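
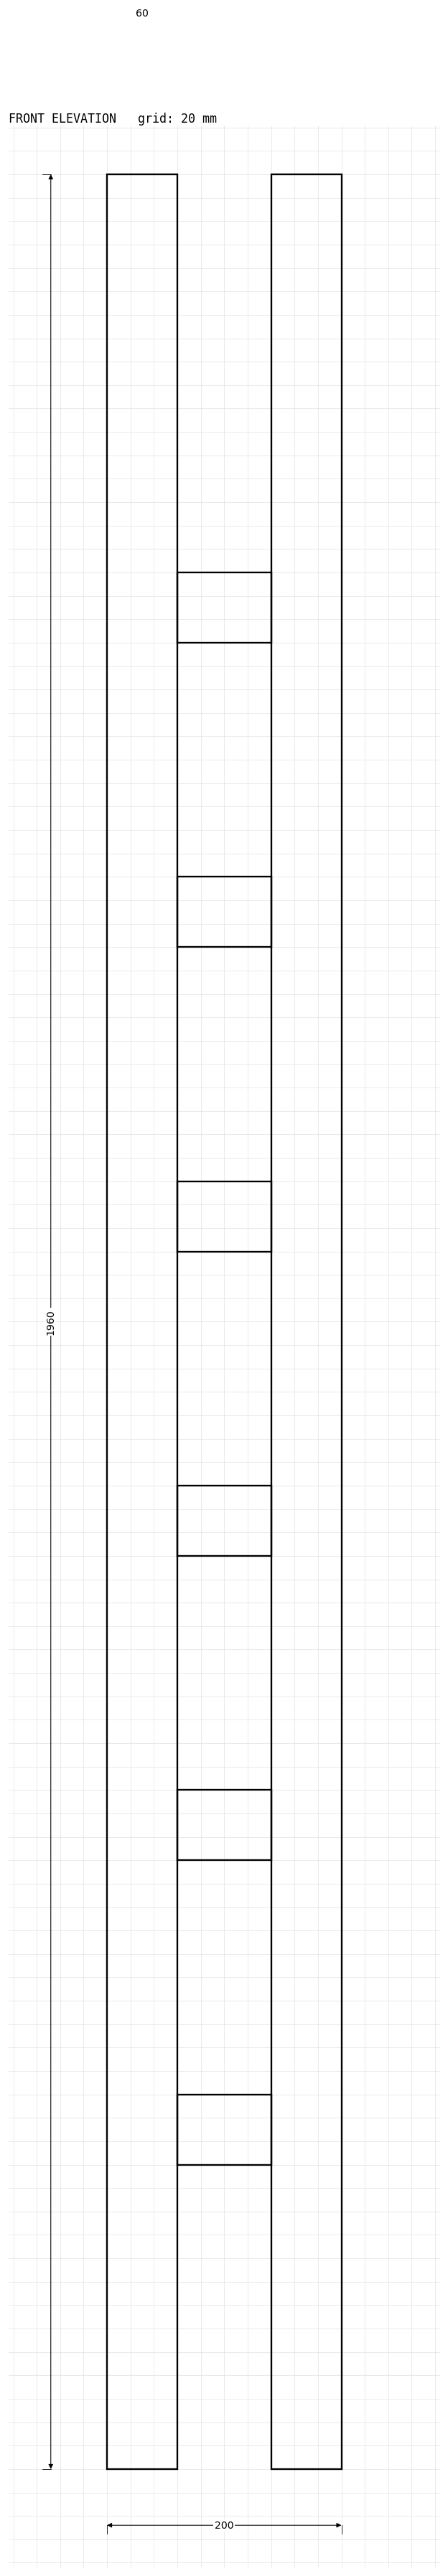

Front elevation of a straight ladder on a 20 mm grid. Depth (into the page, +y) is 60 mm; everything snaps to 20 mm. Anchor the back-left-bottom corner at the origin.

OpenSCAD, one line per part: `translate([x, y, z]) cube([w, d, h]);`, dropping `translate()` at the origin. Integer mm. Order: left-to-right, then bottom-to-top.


cube([60, 60, 1960]);
translate([60, 0, 260]) cube([80, 60, 60]);
translate([60, 0, 520]) cube([80, 60, 60]);
translate([60, 0, 780]) cube([80, 60, 60]);
translate([60, 0, 1040]) cube([80, 60, 60]);
translate([60, 0, 1300]) cube([80, 60, 60]);
translate([60, 0, 1560]) cube([80, 60, 60]);
translate([140, 0, 0]) cube([60, 60, 1960]);


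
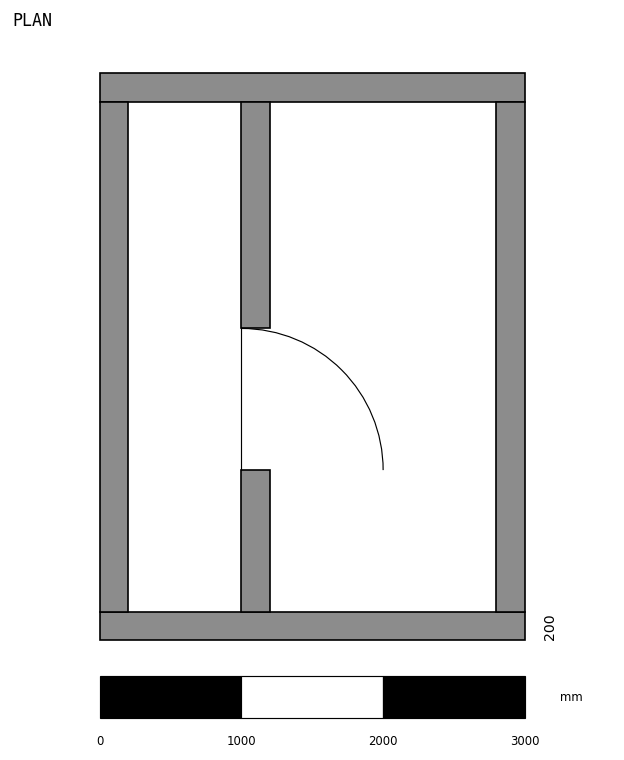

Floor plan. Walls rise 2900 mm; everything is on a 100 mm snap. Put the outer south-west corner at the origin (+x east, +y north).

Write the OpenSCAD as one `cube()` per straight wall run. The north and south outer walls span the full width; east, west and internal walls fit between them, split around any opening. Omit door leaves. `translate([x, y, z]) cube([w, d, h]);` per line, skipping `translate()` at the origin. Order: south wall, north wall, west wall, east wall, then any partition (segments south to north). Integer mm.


cube([3000, 200, 2900]);
translate([0, 3800, 0]) cube([3000, 200, 2900]);
translate([0, 200, 0]) cube([200, 3600, 2900]);
translate([2800, 200, 0]) cube([200, 3600, 2900]);
translate([1000, 200, 0]) cube([200, 1000, 2900]);
translate([1000, 2200, 0]) cube([200, 1600, 2900]);


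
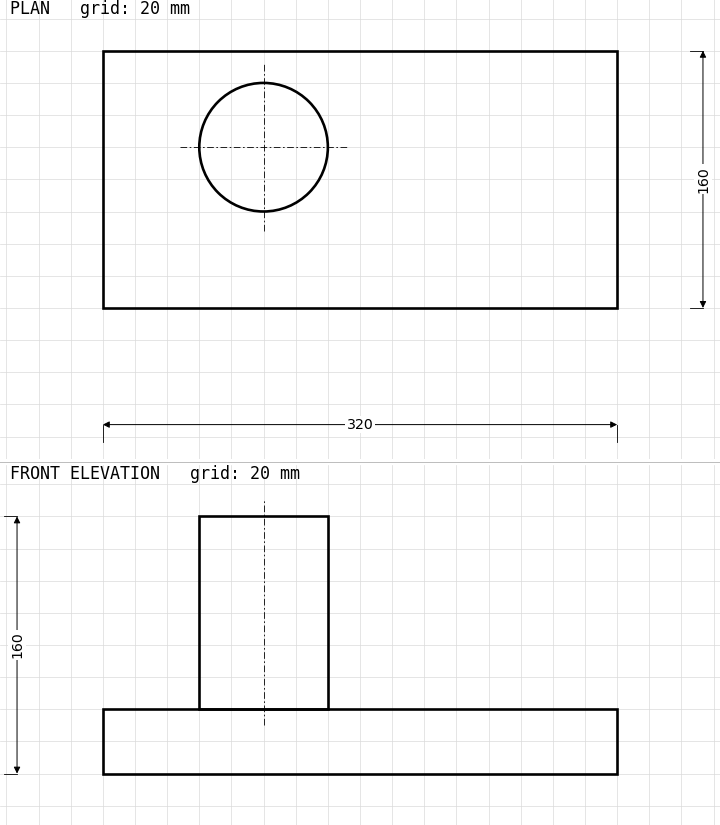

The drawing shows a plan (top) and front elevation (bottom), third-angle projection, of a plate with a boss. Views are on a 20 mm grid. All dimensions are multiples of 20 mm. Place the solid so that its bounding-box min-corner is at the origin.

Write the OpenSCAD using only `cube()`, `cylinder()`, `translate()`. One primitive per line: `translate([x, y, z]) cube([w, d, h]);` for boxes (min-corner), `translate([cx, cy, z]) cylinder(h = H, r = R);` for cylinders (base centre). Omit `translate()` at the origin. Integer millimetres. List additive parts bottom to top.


cube([320, 160, 40]);
translate([100, 100, 40]) cylinder(h = 120, r = 40);


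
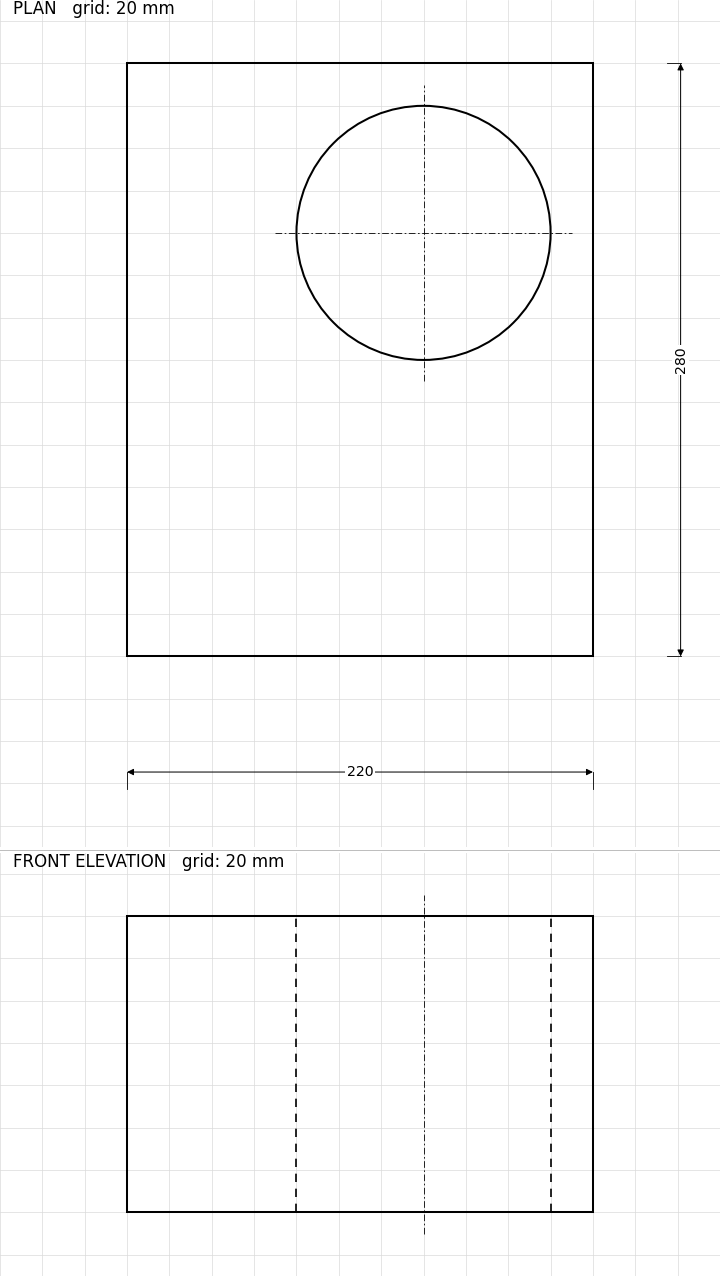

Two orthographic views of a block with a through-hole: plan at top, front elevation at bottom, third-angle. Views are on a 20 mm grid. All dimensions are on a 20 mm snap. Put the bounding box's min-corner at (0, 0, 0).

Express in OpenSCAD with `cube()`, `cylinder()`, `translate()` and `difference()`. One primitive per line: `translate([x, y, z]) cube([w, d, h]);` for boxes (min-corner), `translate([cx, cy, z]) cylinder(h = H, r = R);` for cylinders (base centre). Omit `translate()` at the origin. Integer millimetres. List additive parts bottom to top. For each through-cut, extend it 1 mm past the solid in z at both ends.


difference() {
  cube([220, 280, 140]);
  translate([140, 200, -1]) cylinder(h = 142, r = 60);
}


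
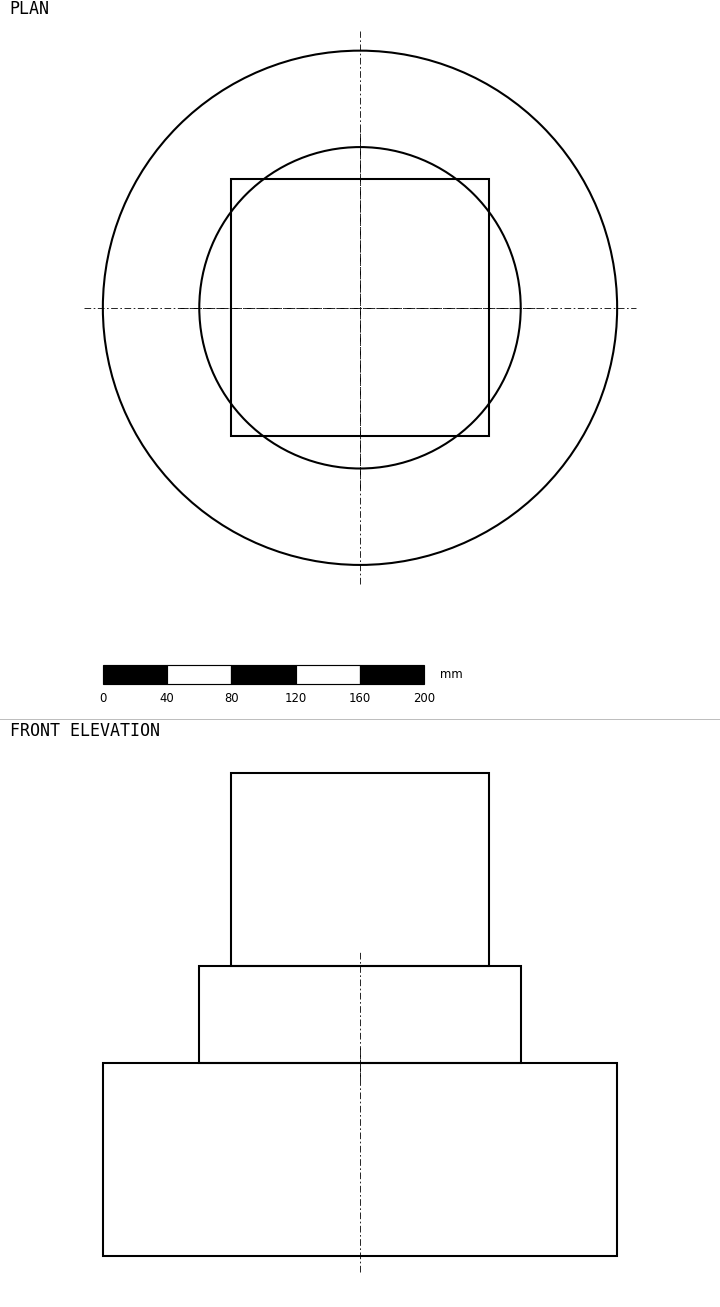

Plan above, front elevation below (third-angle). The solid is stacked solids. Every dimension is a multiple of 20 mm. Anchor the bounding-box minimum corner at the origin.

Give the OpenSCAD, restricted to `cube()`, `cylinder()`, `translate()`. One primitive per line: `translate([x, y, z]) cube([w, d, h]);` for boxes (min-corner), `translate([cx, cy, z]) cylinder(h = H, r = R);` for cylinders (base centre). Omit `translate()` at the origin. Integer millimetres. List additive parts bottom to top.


translate([160, 160, 0]) cylinder(h = 120, r = 160);
translate([160, 160, 120]) cylinder(h = 60, r = 100);
translate([80, 80, 180]) cube([160, 160, 120]);


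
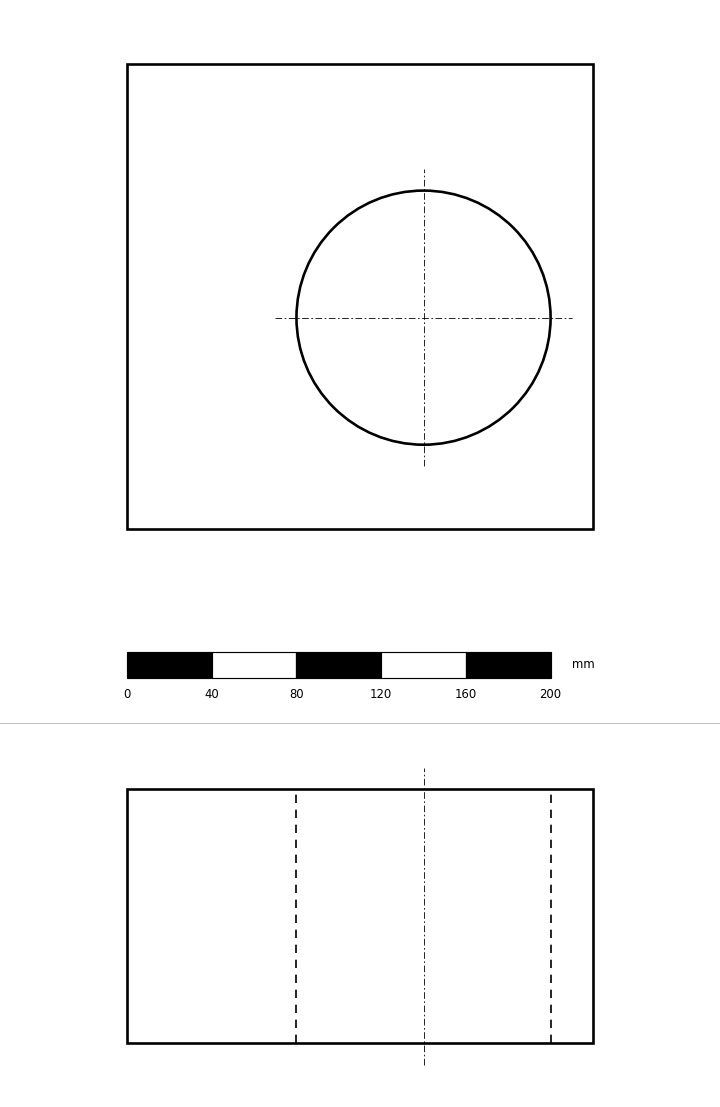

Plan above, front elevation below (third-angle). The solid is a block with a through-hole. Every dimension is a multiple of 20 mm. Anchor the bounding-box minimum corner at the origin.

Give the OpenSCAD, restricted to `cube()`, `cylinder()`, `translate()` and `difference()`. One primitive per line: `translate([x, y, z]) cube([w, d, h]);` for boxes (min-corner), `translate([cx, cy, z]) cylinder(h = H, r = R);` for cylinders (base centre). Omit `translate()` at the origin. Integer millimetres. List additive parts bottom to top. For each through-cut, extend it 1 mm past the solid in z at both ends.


difference() {
  cube([220, 220, 120]);
  translate([140, 100, -1]) cylinder(h = 122, r = 60);
}


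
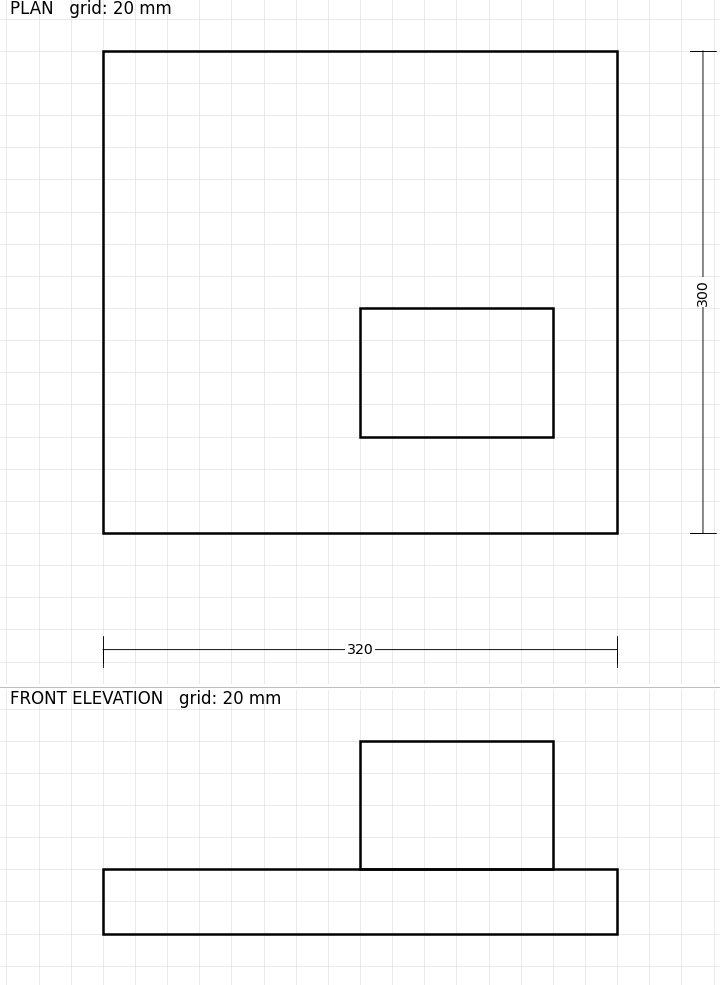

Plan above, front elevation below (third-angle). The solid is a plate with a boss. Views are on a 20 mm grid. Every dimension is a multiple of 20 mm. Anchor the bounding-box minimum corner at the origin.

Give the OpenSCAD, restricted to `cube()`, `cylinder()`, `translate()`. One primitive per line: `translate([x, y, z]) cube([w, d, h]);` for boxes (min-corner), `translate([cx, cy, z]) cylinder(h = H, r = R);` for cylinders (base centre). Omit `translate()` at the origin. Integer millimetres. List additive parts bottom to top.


cube([320, 300, 40]);
translate([160, 60, 40]) cube([120, 80, 80]);


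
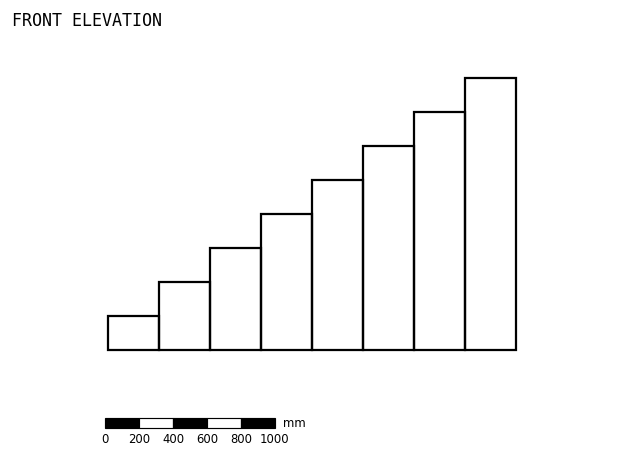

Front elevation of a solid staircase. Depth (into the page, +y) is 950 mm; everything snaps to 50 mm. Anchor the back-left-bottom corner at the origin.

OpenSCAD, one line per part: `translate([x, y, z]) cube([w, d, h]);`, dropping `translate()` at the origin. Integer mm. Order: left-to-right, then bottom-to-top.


cube([300, 950, 200]);
translate([300, 0, 0]) cube([300, 950, 400]);
translate([600, 0, 0]) cube([300, 950, 600]);
translate([900, 0, 0]) cube([300, 950, 800]);
translate([1200, 0, 0]) cube([300, 950, 1000]);
translate([1500, 0, 0]) cube([300, 950, 1200]);
translate([1800, 0, 0]) cube([300, 950, 1400]);
translate([2100, 0, 0]) cube([300, 950, 1600]);


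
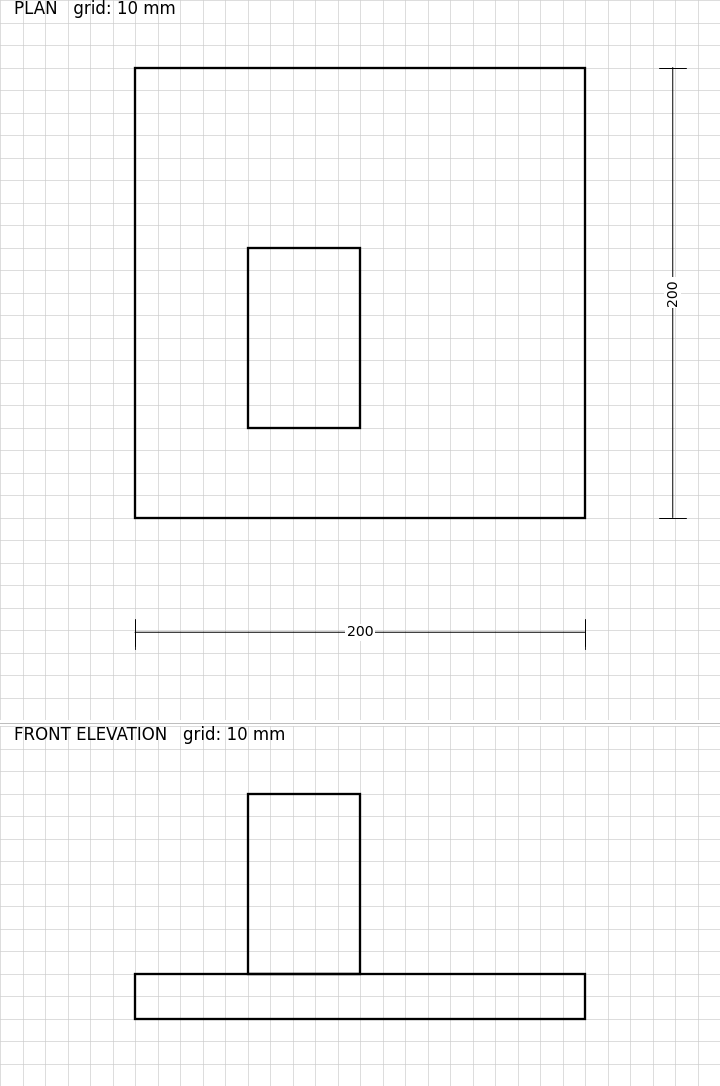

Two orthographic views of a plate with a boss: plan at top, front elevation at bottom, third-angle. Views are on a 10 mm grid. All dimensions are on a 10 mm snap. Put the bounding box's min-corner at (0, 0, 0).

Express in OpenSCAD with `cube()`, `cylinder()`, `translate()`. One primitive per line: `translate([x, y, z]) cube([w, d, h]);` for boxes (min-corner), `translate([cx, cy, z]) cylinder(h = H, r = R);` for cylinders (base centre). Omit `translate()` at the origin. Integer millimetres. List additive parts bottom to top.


cube([200, 200, 20]);
translate([50, 40, 20]) cube([50, 80, 80]);


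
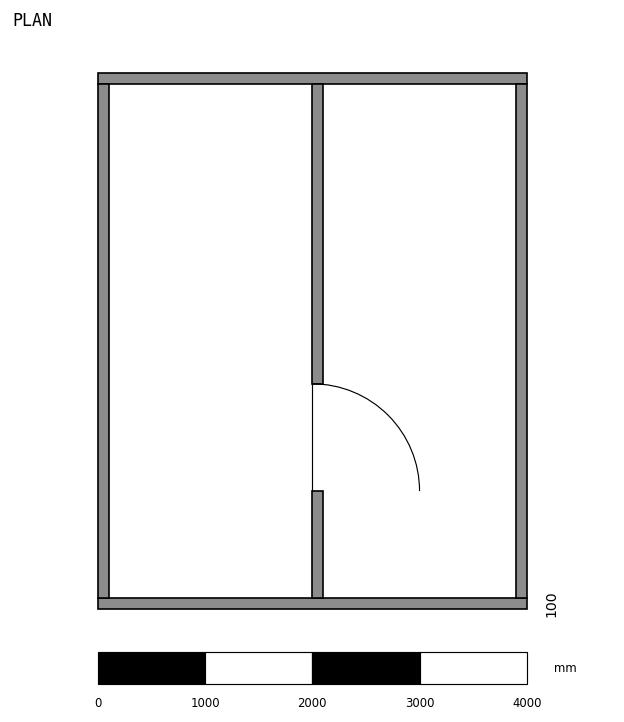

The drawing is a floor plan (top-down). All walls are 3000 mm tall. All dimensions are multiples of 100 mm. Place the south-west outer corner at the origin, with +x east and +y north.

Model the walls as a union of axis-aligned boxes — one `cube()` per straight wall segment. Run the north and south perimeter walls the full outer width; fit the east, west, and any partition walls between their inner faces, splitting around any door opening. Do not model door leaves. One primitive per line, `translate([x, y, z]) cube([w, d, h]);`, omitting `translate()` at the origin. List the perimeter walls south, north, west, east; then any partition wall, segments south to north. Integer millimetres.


cube([4000, 100, 3000]);
translate([0, 4900, 0]) cube([4000, 100, 3000]);
translate([0, 100, 0]) cube([100, 4800, 3000]);
translate([3900, 100, 0]) cube([100, 4800, 3000]);
translate([2000, 100, 0]) cube([100, 1000, 3000]);
translate([2000, 2100, 0]) cube([100, 2800, 3000]);


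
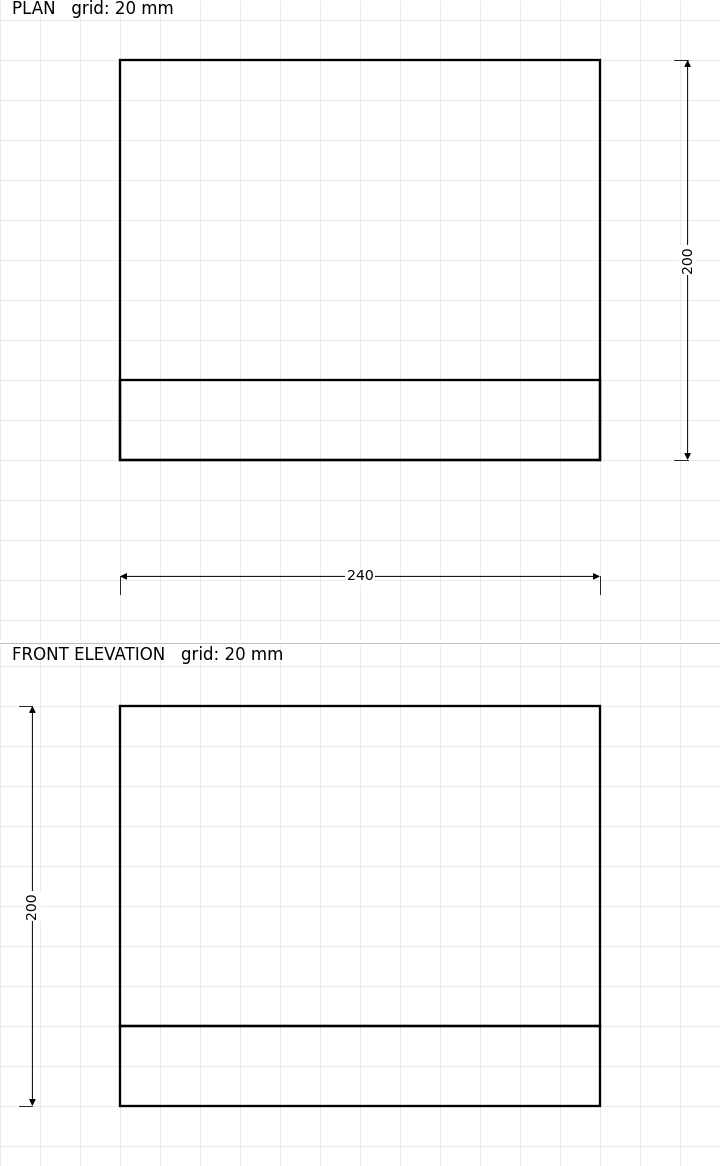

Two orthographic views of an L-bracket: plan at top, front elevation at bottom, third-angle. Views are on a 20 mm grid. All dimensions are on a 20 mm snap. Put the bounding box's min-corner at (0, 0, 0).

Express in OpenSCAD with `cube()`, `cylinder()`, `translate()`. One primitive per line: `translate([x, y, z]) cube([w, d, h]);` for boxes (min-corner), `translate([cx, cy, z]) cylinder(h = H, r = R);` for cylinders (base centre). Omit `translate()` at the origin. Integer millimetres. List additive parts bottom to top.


cube([240, 200, 40]);
translate([0, 0, 40]) cube([240, 40, 160]);


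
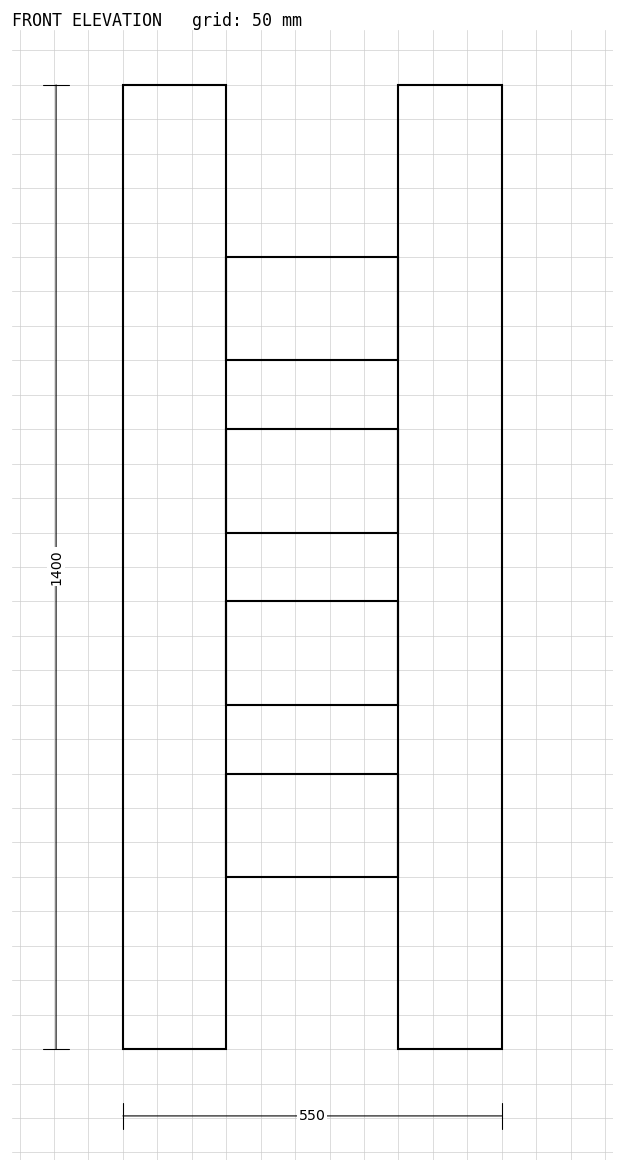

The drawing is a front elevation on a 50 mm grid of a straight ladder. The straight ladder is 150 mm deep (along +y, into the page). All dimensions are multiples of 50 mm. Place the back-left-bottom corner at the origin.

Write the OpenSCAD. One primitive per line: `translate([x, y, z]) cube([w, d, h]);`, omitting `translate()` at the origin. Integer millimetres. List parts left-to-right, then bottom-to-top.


cube([150, 150, 1400]);
translate([150, 0, 250]) cube([250, 150, 150]);
translate([150, 0, 500]) cube([250, 150, 150]);
translate([150, 0, 750]) cube([250, 150, 150]);
translate([150, 0, 1000]) cube([250, 150, 150]);
translate([400, 0, 0]) cube([150, 150, 1400]);


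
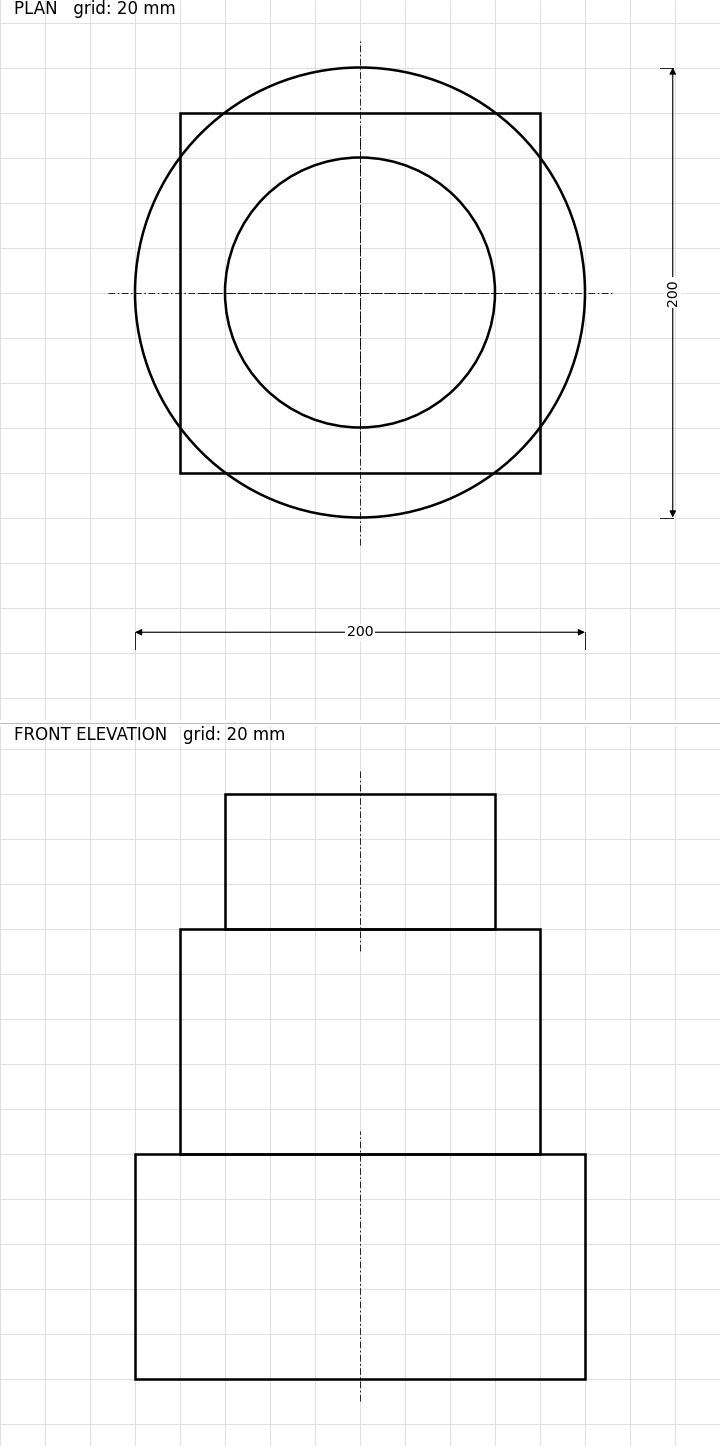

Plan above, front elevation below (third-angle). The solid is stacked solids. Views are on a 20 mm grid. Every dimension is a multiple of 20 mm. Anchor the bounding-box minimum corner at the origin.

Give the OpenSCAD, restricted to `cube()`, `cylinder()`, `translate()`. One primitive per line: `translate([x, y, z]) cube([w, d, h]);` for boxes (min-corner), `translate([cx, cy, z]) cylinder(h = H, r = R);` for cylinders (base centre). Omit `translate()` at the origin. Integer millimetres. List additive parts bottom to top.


translate([100, 100, 0]) cylinder(h = 100, r = 100);
translate([20, 20, 100]) cube([160, 160, 100]);
translate([100, 100, 200]) cylinder(h = 60, r = 60);


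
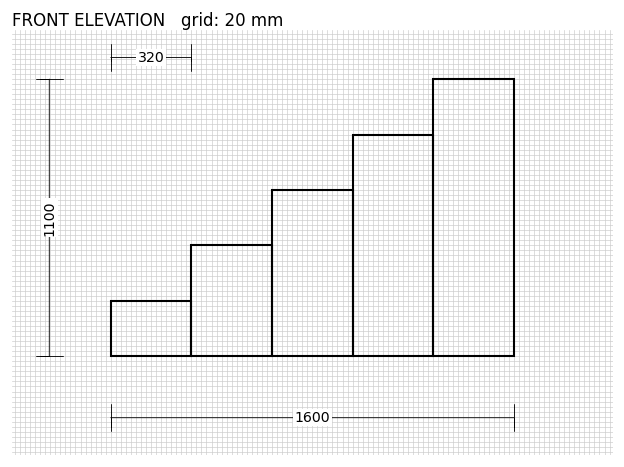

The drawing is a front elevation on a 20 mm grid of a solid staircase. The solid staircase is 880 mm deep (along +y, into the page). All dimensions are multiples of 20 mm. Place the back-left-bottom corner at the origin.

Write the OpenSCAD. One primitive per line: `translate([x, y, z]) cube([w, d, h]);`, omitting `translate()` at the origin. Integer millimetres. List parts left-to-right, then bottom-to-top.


cube([320, 880, 220]);
translate([320, 0, 0]) cube([320, 880, 440]);
translate([640, 0, 0]) cube([320, 880, 660]);
translate([960, 0, 0]) cube([320, 880, 880]);
translate([1280, 0, 0]) cube([320, 880, 1100]);


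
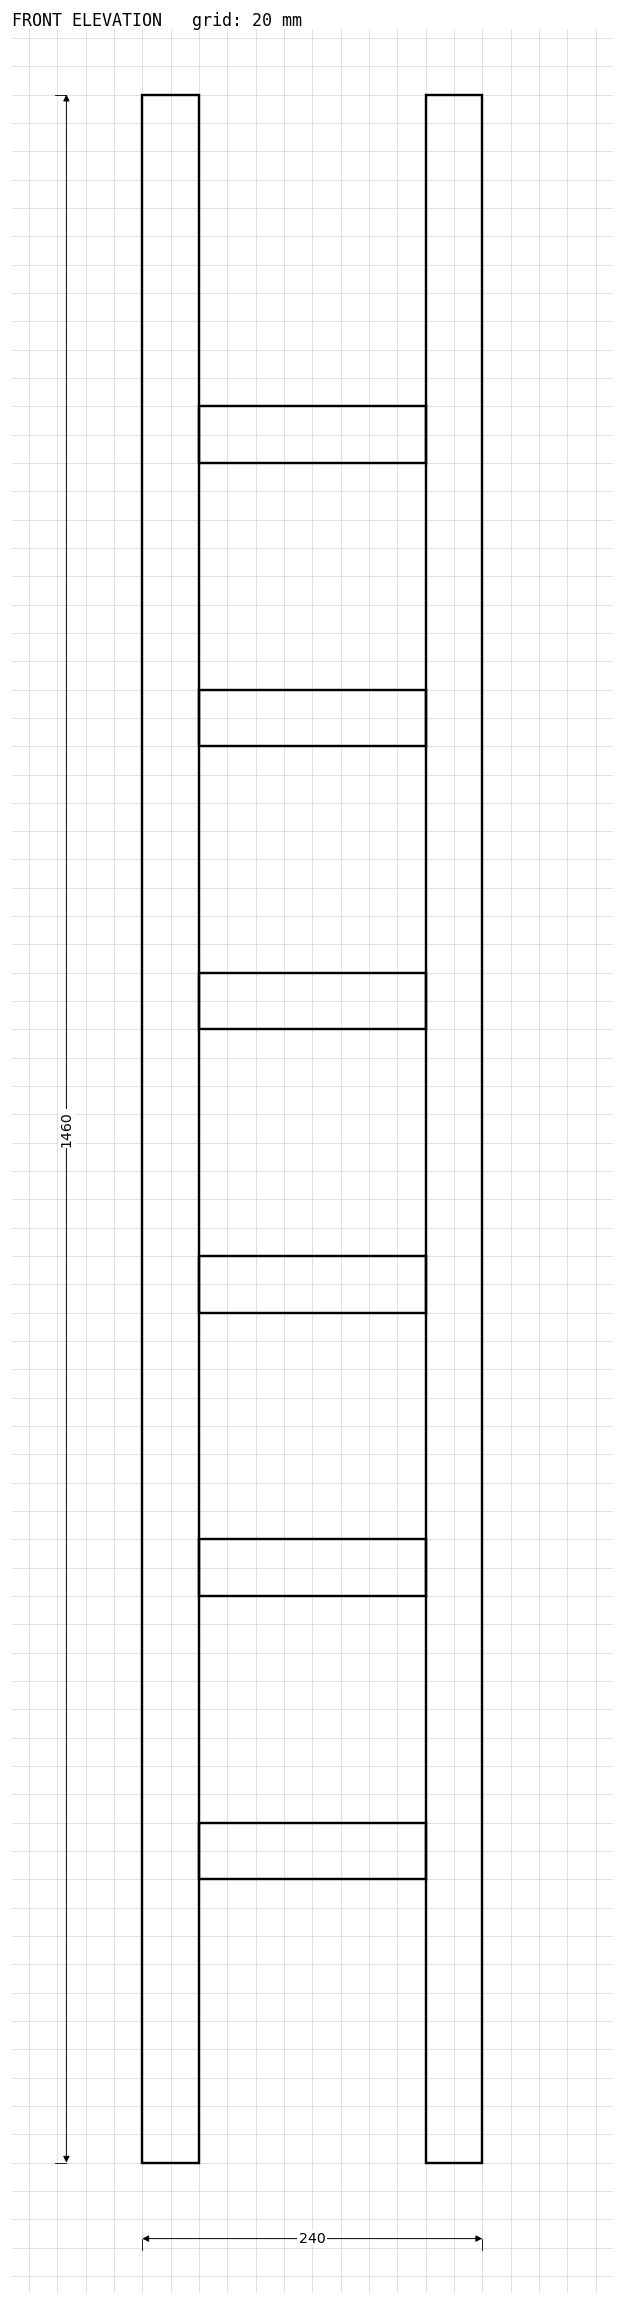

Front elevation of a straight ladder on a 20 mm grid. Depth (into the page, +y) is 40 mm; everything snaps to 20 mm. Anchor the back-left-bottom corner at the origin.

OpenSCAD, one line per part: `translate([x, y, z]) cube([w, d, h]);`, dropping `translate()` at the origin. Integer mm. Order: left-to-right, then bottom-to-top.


cube([40, 40, 1460]);
translate([40, 0, 200]) cube([160, 40, 40]);
translate([40, 0, 400]) cube([160, 40, 40]);
translate([40, 0, 600]) cube([160, 40, 40]);
translate([40, 0, 800]) cube([160, 40, 40]);
translate([40, 0, 1000]) cube([160, 40, 40]);
translate([40, 0, 1200]) cube([160, 40, 40]);
translate([200, 0, 0]) cube([40, 40, 1460]);


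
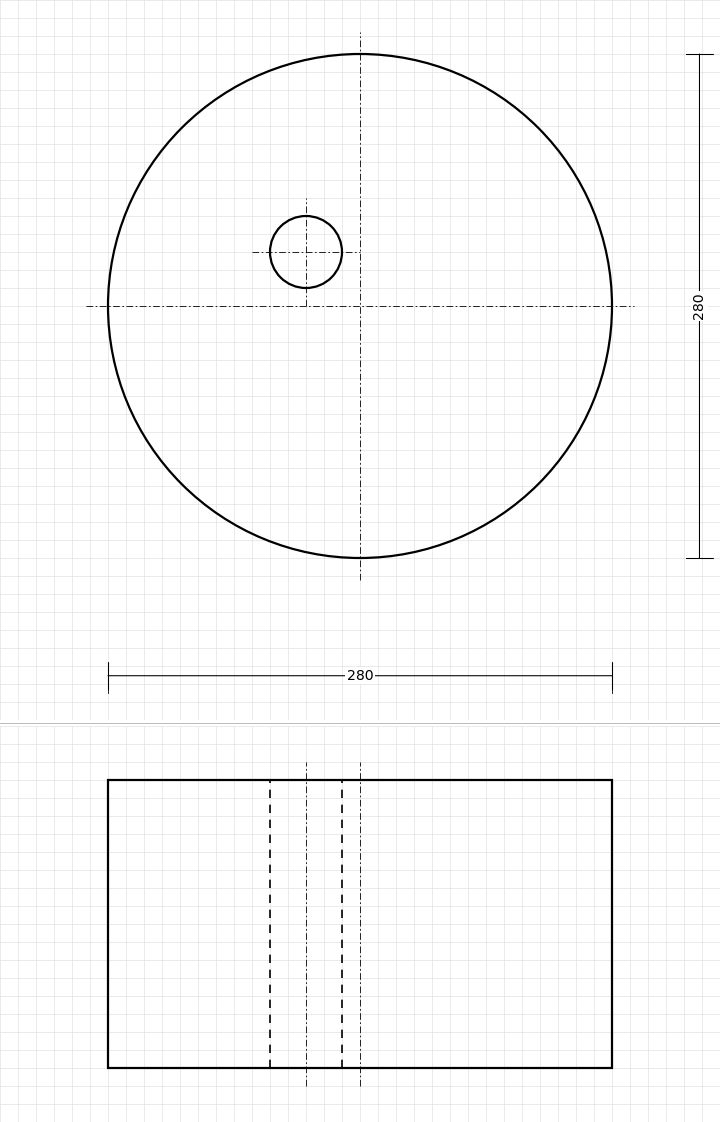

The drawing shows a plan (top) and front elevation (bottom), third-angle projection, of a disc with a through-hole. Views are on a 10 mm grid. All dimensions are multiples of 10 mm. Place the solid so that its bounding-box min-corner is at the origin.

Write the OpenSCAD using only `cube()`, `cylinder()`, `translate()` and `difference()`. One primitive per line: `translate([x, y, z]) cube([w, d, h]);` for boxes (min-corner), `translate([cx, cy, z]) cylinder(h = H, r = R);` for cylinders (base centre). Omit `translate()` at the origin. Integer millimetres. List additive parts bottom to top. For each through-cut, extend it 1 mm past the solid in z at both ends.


difference() {
  translate([140, 140, 0]) cylinder(h = 160, r = 140);
  translate([110, 170, -1]) cylinder(h = 162, r = 20);
}


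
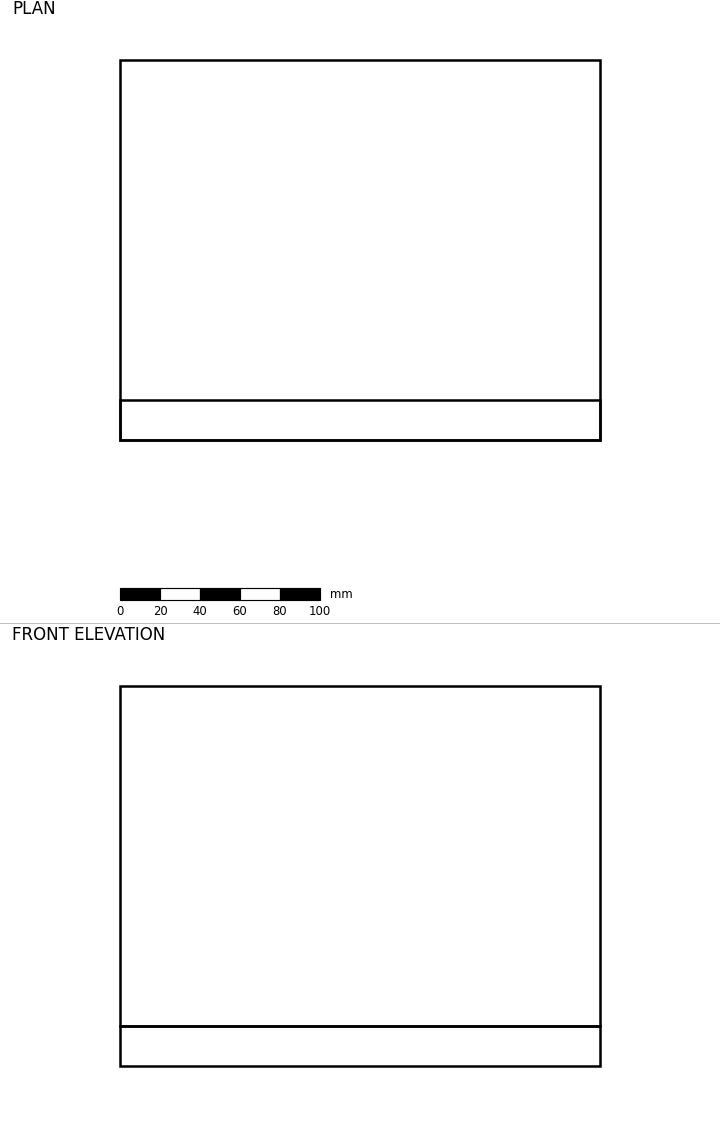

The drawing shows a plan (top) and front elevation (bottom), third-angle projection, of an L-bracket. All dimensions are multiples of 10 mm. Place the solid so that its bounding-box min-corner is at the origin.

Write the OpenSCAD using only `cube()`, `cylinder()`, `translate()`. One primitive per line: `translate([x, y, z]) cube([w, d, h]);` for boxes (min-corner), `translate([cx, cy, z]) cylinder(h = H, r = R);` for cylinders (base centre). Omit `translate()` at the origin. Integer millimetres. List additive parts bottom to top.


cube([240, 190, 20]);
translate([0, 0, 20]) cube([240, 20, 170]);


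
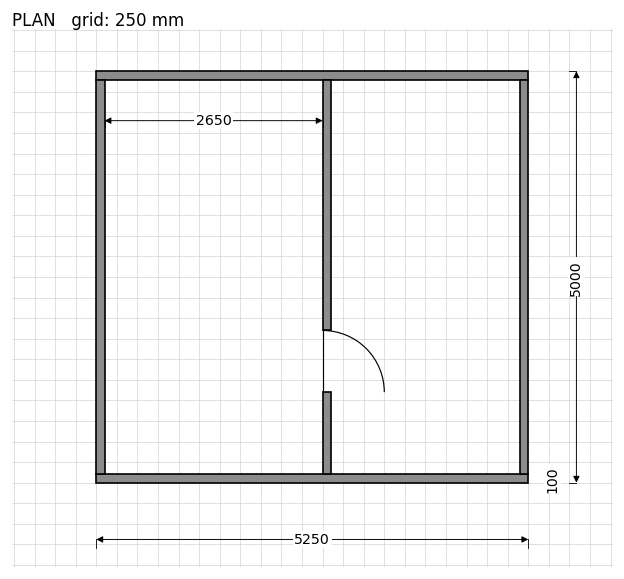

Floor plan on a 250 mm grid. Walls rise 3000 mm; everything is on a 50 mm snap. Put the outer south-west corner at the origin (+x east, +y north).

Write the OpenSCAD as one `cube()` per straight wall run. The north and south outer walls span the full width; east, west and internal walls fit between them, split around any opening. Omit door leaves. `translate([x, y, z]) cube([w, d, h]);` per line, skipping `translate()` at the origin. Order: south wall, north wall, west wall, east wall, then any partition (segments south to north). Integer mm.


cube([5250, 100, 3000]);
translate([0, 4900, 0]) cube([5250, 100, 3000]);
translate([0, 100, 0]) cube([100, 4800, 3000]);
translate([5150, 100, 0]) cube([100, 4800, 3000]);
translate([2750, 100, 0]) cube([100, 1000, 3000]);
translate([2750, 1850, 0]) cube([100, 3050, 3000]);


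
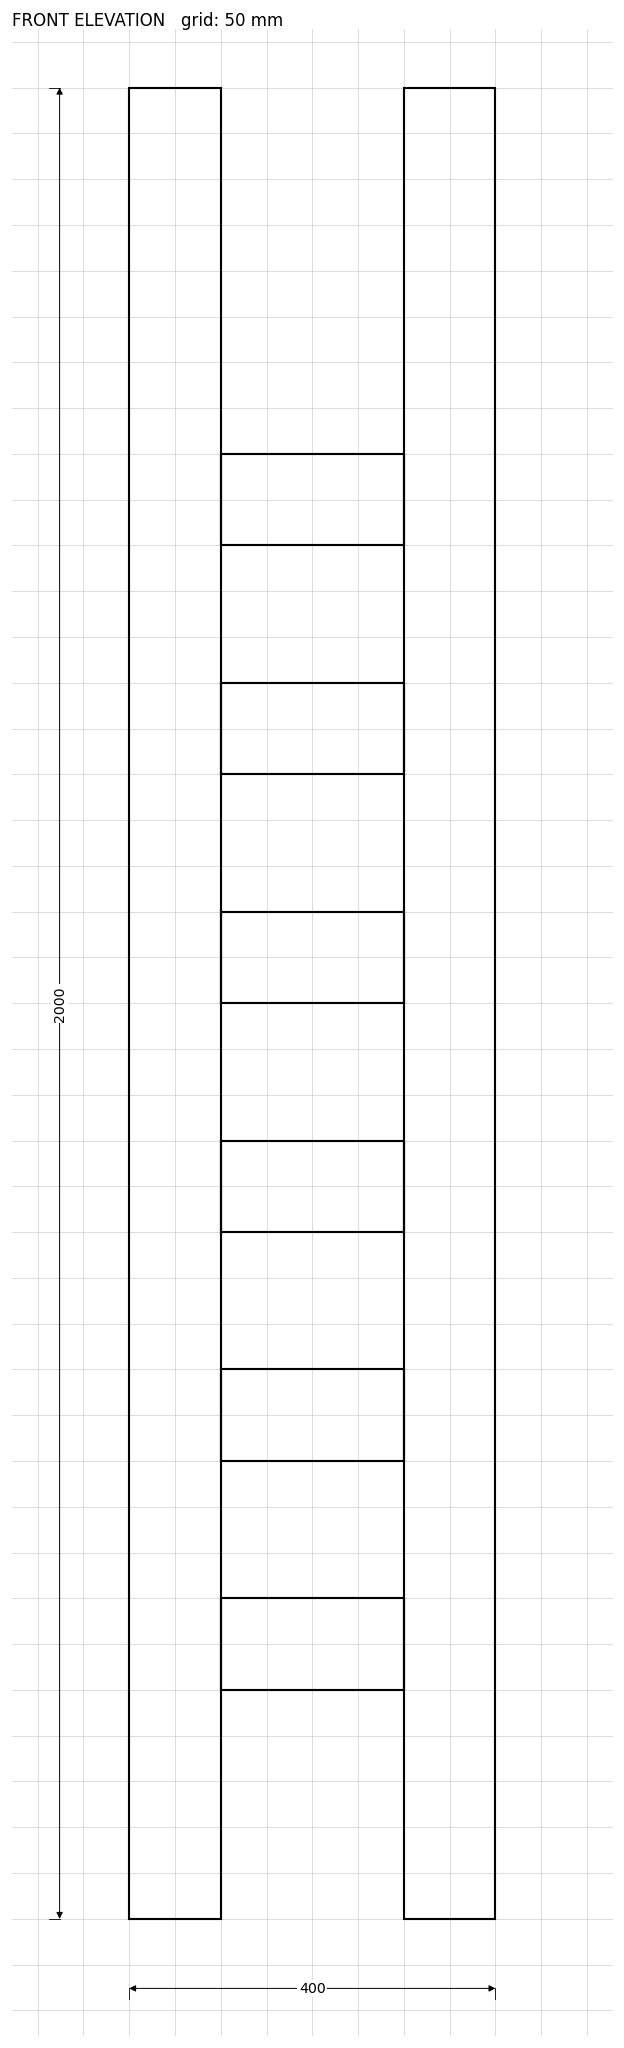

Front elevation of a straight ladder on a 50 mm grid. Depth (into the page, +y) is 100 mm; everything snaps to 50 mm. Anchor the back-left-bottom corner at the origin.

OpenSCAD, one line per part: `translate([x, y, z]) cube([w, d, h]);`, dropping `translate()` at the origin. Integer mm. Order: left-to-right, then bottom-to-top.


cube([100, 100, 2000]);
translate([100, 0, 250]) cube([200, 100, 100]);
translate([100, 0, 500]) cube([200, 100, 100]);
translate([100, 0, 750]) cube([200, 100, 100]);
translate([100, 0, 1000]) cube([200, 100, 100]);
translate([100, 0, 1250]) cube([200, 100, 100]);
translate([100, 0, 1500]) cube([200, 100, 100]);
translate([300, 0, 0]) cube([100, 100, 2000]);


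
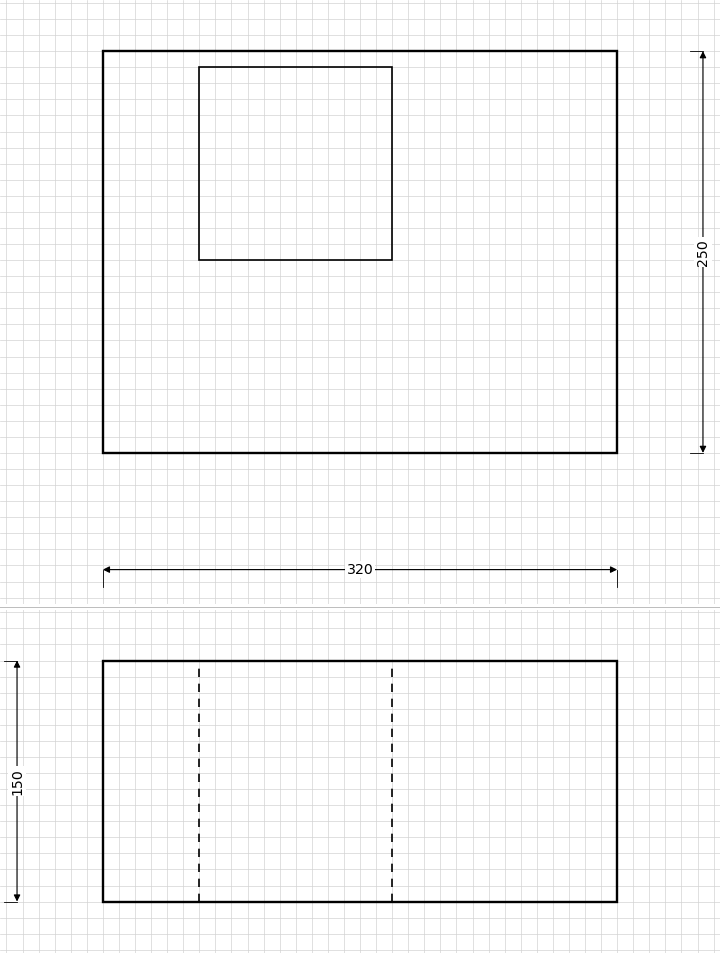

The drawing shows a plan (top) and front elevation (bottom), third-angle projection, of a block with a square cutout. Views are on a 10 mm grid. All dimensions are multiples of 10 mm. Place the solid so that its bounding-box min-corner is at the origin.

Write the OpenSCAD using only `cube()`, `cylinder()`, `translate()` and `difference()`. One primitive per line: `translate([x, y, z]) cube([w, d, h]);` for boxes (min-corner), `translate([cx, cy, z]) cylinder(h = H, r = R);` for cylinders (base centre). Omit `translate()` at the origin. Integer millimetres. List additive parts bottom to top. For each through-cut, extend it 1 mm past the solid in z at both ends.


difference() {
  cube([320, 250, 150]);
  translate([60, 120, -1]) cube([120, 120, 152]);
}


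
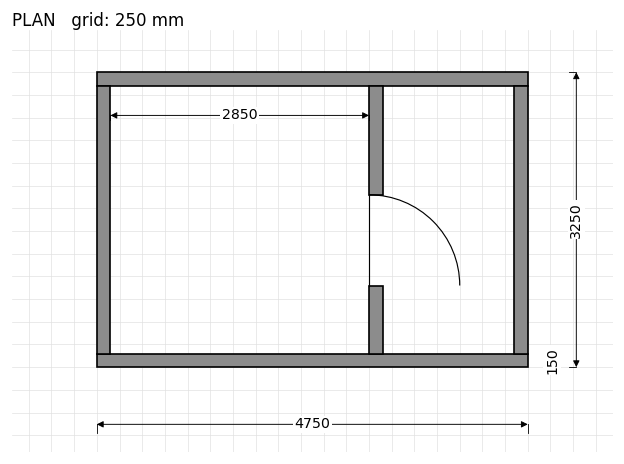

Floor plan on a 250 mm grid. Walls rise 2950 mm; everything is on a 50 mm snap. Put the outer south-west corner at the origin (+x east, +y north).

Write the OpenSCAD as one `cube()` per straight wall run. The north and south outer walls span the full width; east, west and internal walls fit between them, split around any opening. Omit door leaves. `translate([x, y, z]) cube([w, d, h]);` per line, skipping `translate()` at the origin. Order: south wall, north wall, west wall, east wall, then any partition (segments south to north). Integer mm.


cube([4750, 150, 2950]);
translate([0, 3100, 0]) cube([4750, 150, 2950]);
translate([0, 150, 0]) cube([150, 2950, 2950]);
translate([4600, 150, 0]) cube([150, 2950, 2950]);
translate([3000, 150, 0]) cube([150, 750, 2950]);
translate([3000, 1900, 0]) cube([150, 1200, 2950]);


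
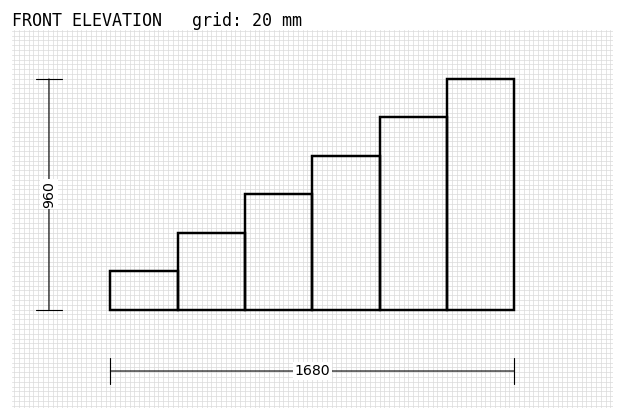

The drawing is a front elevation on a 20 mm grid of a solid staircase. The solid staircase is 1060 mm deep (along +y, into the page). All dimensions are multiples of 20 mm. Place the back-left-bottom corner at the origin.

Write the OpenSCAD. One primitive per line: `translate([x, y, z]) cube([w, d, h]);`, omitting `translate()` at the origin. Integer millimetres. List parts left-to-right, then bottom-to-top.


cube([280, 1060, 160]);
translate([280, 0, 0]) cube([280, 1060, 320]);
translate([560, 0, 0]) cube([280, 1060, 480]);
translate([840, 0, 0]) cube([280, 1060, 640]);
translate([1120, 0, 0]) cube([280, 1060, 800]);
translate([1400, 0, 0]) cube([280, 1060, 960]);


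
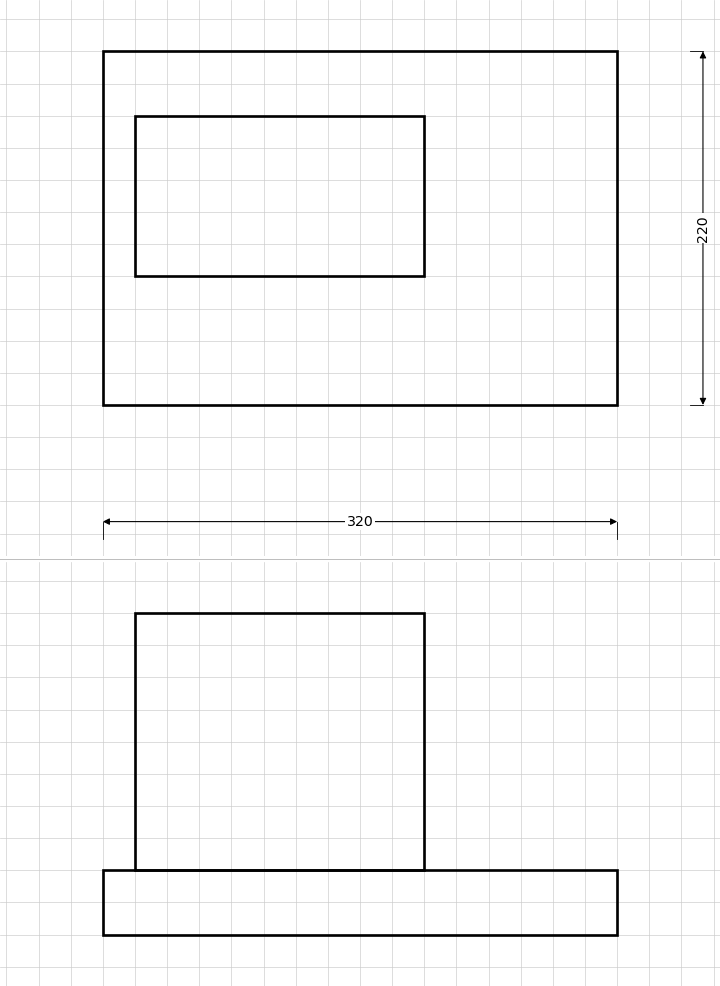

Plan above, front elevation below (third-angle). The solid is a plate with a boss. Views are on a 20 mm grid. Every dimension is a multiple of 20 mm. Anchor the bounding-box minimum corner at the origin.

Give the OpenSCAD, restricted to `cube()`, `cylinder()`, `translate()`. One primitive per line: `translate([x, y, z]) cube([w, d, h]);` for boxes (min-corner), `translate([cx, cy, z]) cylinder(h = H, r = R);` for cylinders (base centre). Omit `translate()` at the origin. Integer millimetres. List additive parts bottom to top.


cube([320, 220, 40]);
translate([20, 80, 40]) cube([180, 100, 160]);


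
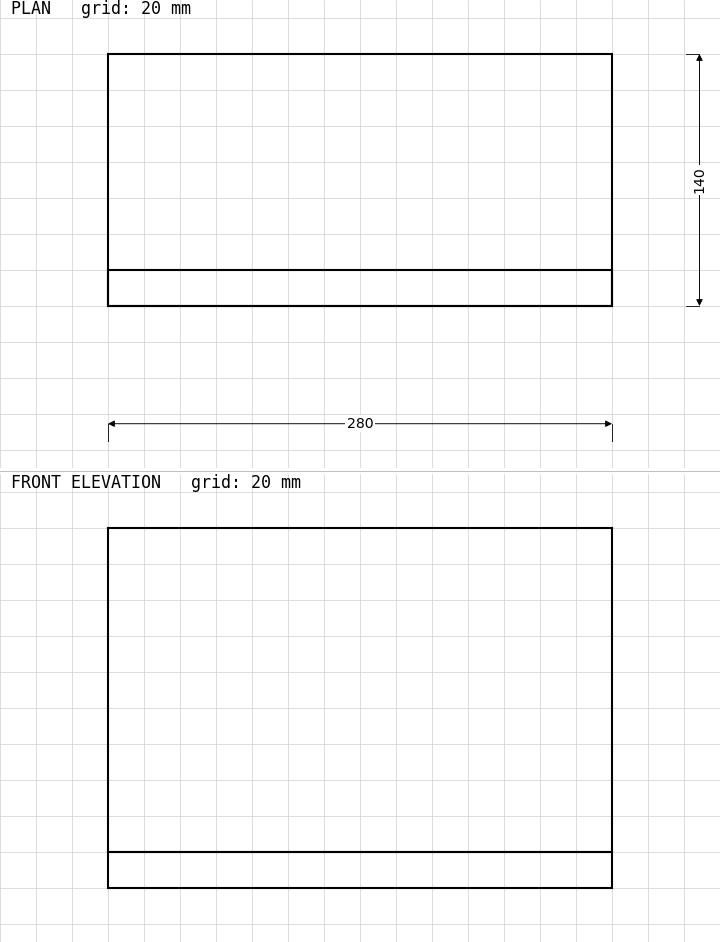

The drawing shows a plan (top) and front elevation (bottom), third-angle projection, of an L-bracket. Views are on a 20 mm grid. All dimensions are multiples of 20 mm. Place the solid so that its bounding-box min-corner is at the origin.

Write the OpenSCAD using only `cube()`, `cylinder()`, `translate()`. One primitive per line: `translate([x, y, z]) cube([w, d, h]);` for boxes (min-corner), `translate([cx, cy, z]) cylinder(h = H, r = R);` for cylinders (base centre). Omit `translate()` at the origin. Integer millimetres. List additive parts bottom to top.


cube([280, 140, 20]);
translate([0, 0, 20]) cube([280, 20, 180]);


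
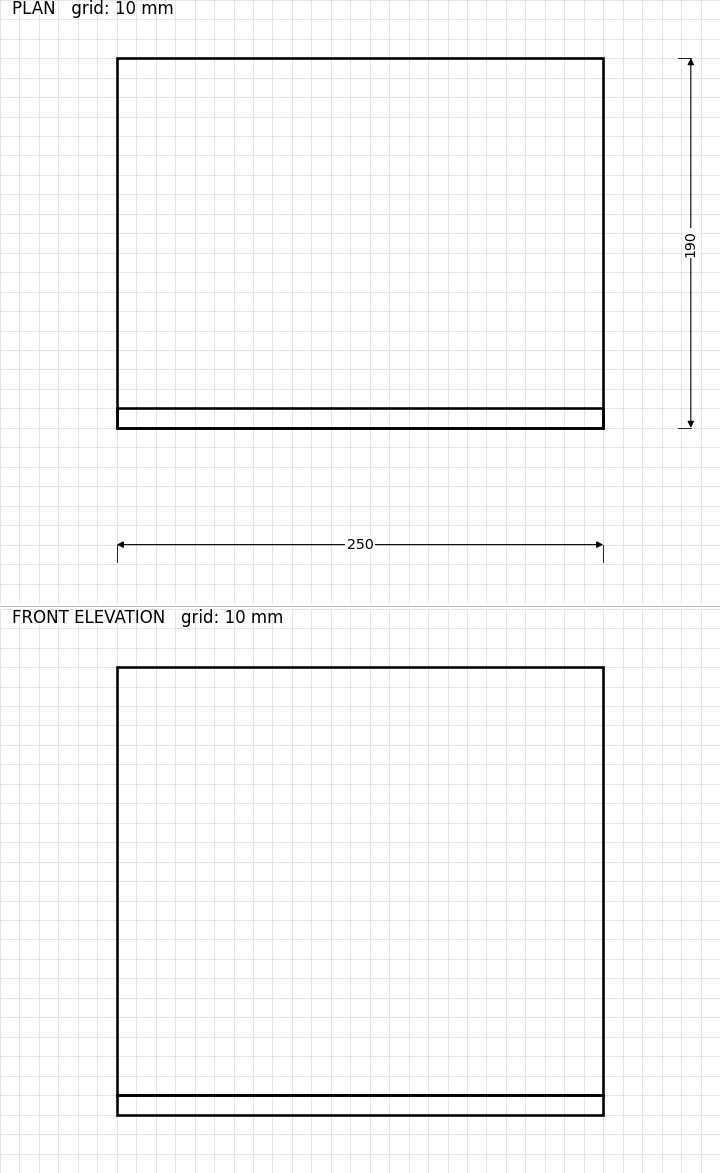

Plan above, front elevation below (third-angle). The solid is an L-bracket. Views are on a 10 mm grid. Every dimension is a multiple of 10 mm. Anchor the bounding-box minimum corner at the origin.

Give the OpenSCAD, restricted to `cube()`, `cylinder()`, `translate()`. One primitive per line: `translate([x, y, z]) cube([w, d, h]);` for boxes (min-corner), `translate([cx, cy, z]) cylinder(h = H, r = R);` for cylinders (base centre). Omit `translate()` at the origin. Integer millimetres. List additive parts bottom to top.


cube([250, 190, 10]);
translate([0, 0, 10]) cube([250, 10, 220]);


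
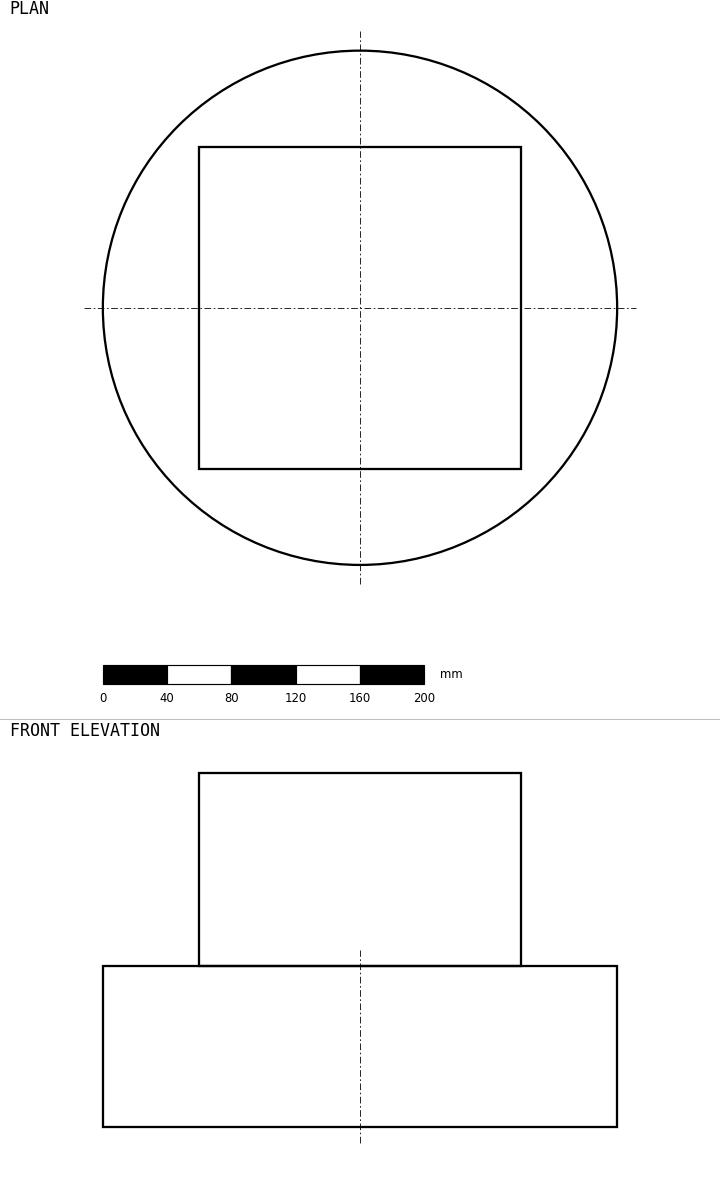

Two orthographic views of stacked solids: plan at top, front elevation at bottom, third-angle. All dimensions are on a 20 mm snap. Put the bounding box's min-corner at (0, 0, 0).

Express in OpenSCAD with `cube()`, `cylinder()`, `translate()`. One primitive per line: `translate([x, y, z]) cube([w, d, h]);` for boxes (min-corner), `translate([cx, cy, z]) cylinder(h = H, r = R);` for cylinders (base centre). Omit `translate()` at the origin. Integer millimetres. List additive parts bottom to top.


translate([160, 160, 0]) cylinder(h = 100, r = 160);
translate([60, 60, 100]) cube([200, 200, 120]);


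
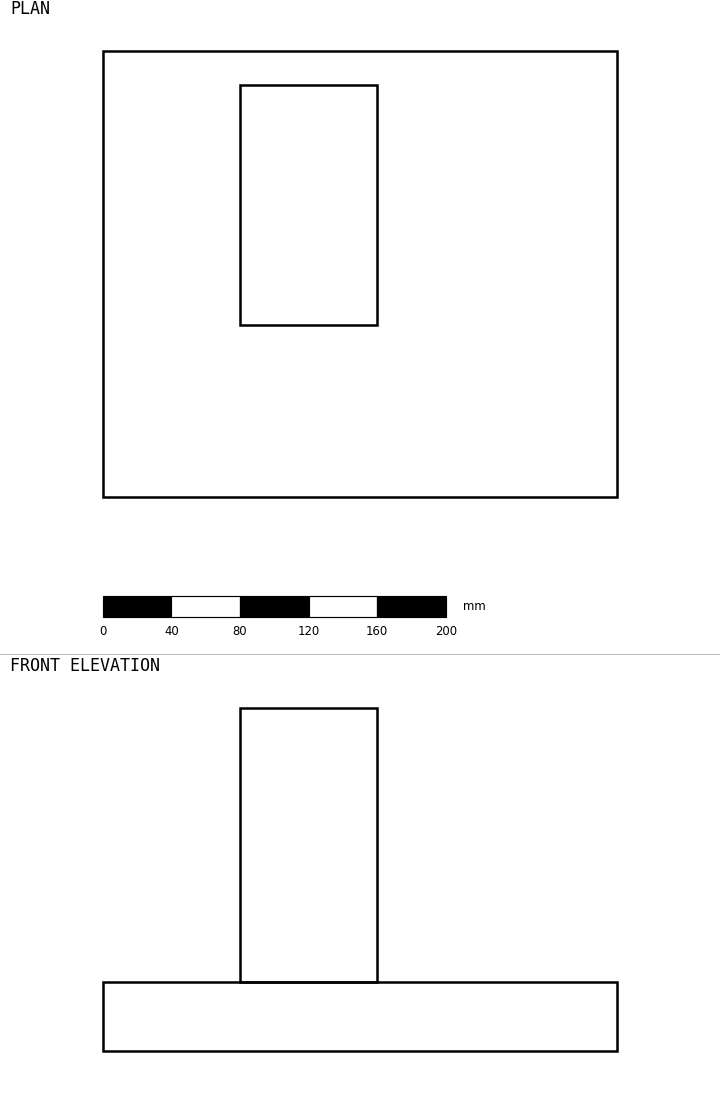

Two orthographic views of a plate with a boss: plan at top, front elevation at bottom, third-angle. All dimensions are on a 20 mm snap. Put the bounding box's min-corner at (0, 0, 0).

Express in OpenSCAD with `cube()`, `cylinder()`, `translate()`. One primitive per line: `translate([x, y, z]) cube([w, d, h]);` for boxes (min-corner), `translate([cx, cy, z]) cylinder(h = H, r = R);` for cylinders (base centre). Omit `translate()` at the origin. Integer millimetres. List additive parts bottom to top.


cube([300, 260, 40]);
translate([80, 100, 40]) cube([80, 140, 160]);


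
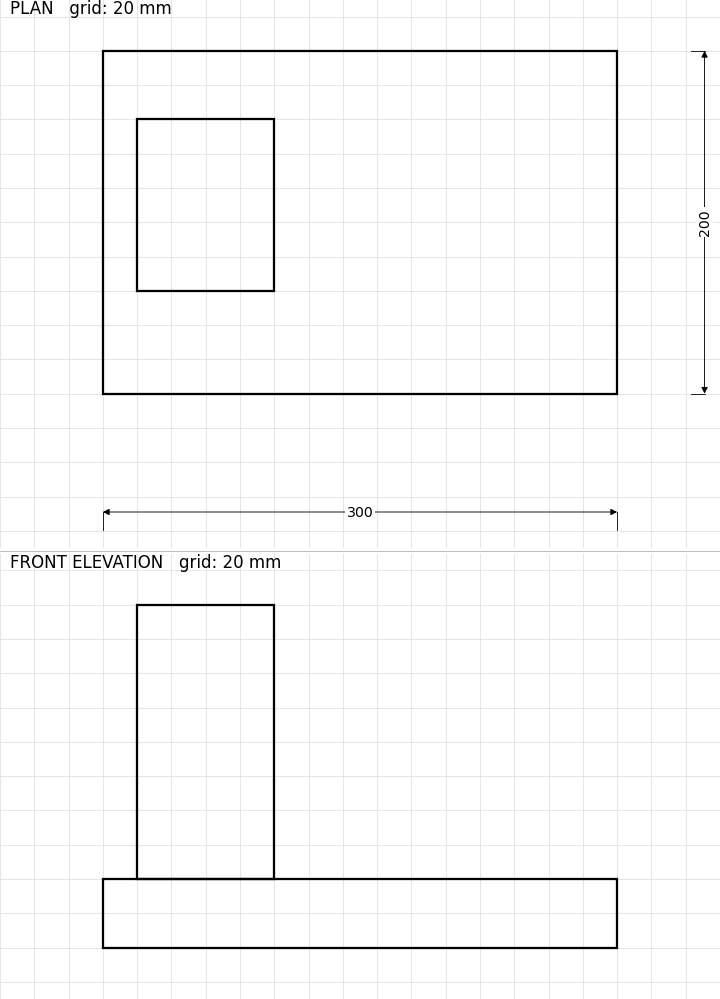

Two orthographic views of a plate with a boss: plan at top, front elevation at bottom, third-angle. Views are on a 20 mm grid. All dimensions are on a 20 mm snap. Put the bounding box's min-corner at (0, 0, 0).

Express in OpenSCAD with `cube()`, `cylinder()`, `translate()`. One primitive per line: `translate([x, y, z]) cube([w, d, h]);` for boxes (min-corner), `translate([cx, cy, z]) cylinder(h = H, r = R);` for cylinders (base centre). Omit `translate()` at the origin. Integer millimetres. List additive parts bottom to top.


cube([300, 200, 40]);
translate([20, 60, 40]) cube([80, 100, 160]);


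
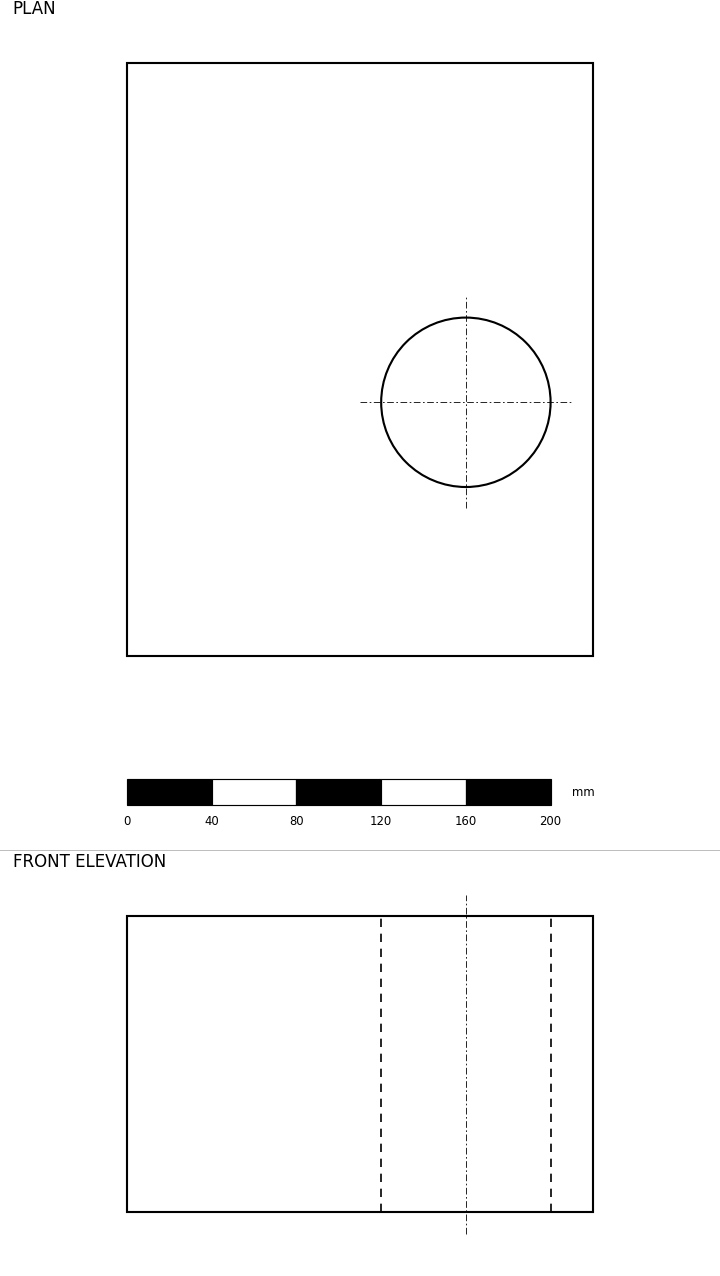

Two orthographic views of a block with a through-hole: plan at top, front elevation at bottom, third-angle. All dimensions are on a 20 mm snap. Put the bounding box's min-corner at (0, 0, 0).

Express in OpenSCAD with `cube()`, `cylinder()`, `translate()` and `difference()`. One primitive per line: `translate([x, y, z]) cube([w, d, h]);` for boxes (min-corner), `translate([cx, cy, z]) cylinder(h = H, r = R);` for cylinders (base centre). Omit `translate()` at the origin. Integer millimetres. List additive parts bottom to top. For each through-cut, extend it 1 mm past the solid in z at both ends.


difference() {
  cube([220, 280, 140]);
  translate([160, 120, -1]) cylinder(h = 142, r = 40);
}


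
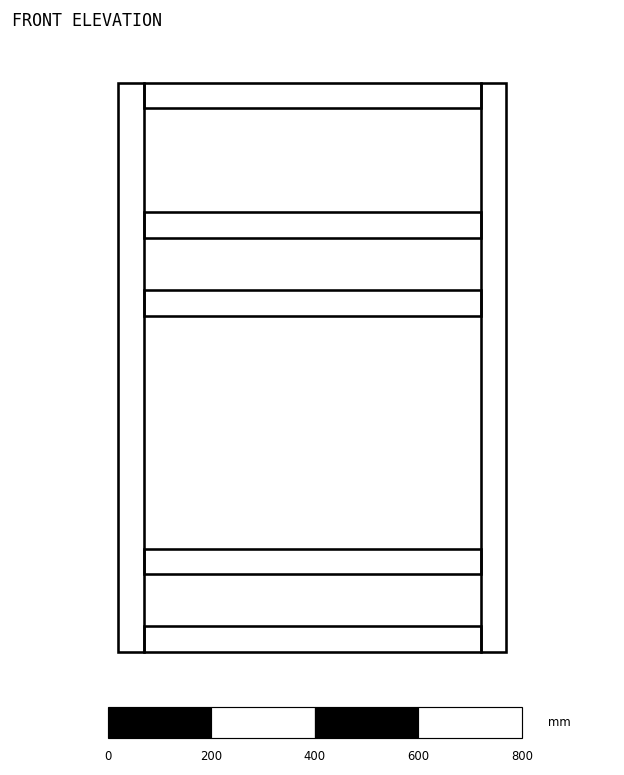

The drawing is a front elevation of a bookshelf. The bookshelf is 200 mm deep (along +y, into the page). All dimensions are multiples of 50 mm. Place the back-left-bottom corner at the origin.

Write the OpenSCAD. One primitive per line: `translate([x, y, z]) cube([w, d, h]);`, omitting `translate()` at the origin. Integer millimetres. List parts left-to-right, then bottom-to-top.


cube([50, 200, 1100]);
translate([50, 0, 0]) cube([650, 200, 50]);
translate([50, 0, 150]) cube([650, 200, 50]);
translate([50, 0, 650]) cube([650, 200, 50]);
translate([50, 0, 800]) cube([650, 200, 50]);
translate([50, 0, 1050]) cube([650, 200, 50]);
translate([700, 0, 0]) cube([50, 200, 1100]);


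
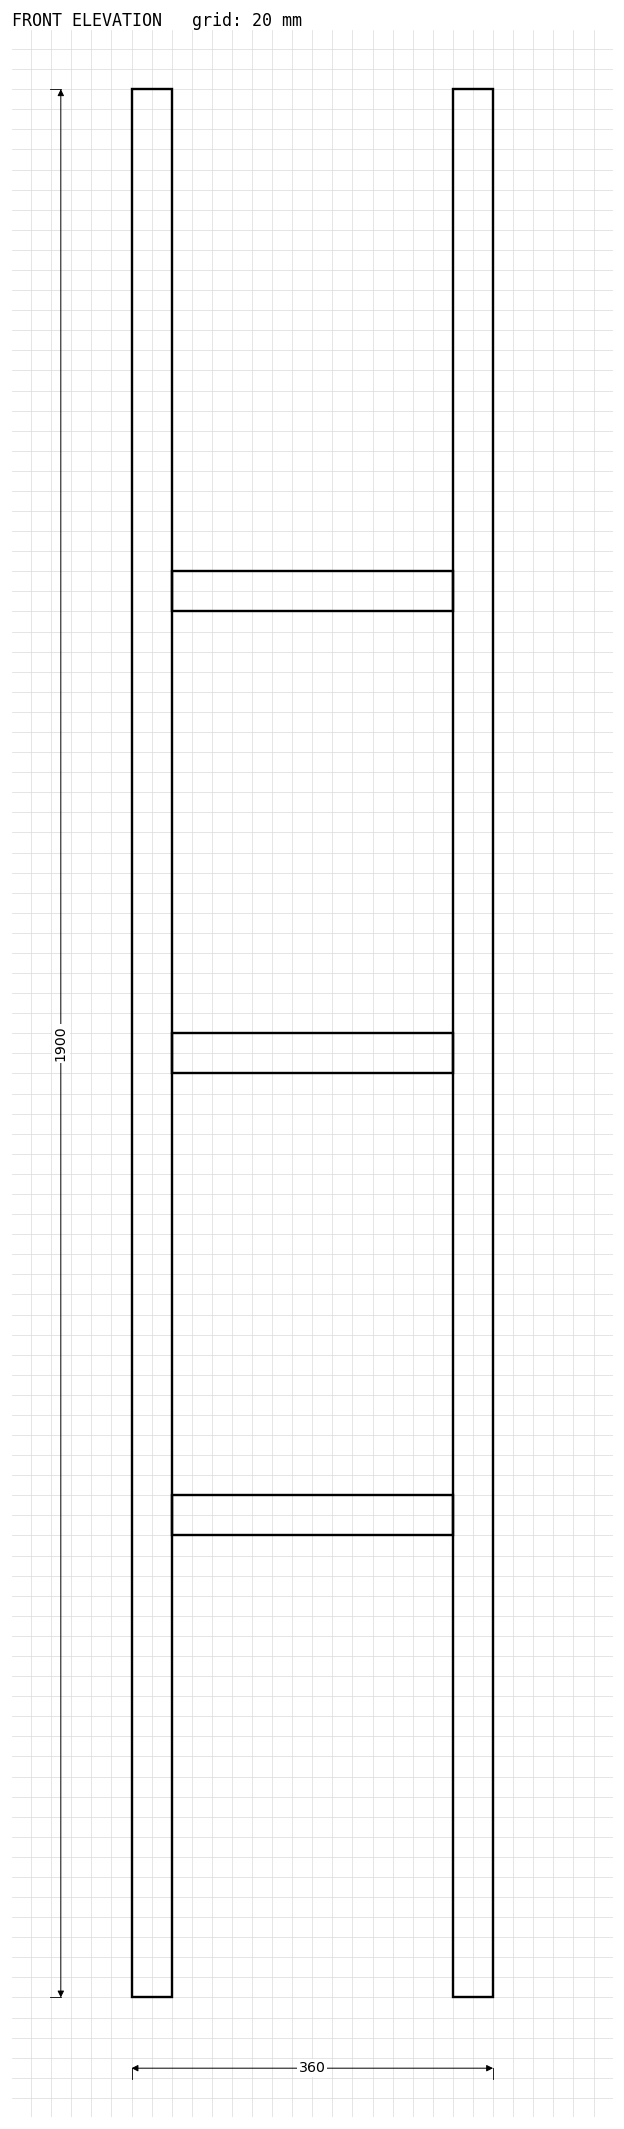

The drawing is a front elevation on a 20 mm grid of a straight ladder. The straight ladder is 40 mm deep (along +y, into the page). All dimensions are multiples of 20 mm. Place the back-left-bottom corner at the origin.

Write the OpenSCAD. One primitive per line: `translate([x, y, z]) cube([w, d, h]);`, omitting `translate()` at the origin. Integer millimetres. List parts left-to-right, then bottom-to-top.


cube([40, 40, 1900]);
translate([40, 0, 460]) cube([280, 40, 40]);
translate([40, 0, 920]) cube([280, 40, 40]);
translate([40, 0, 1380]) cube([280, 40, 40]);
translate([320, 0, 0]) cube([40, 40, 1900]);
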